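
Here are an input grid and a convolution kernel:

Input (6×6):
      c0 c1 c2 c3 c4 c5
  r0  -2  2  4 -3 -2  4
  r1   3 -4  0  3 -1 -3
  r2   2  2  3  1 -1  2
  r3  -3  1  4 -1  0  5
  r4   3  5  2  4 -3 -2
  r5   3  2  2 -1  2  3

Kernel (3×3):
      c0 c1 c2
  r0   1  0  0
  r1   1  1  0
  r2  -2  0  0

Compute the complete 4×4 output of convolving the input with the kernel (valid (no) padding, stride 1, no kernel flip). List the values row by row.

-7 -6 1 -3
13 -1 -4 5
-6 -3 2 -8
-1 4 6 2

Output[0,0]: The receptive field on the input at this output position is [-2 2 4 / 3 -4 0 / 2 2 3]. Elementwise product with the kernel and sum: -2·1 + 3·1 + -4·1 + 2·-2.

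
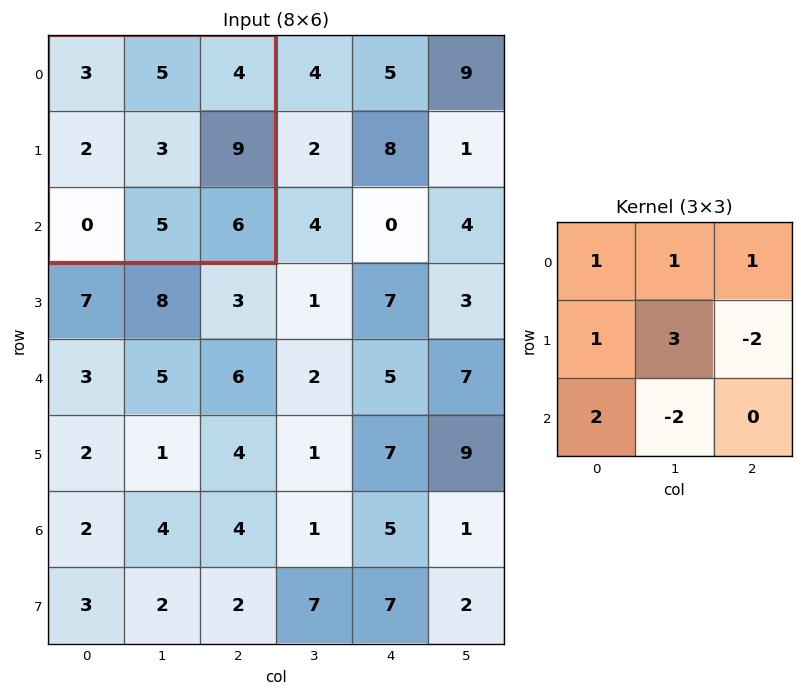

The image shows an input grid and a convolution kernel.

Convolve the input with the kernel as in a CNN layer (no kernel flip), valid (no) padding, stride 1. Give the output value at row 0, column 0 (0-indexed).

-5

The receptive field on the input at this output position is [3 5 4 / 2 3 9 / 0 5 6]. Elementwise product with the kernel and sum: 3·1 + 5·1 + 4·1 + 2·1 + 3·3 + 9·-2 + 0·2 + 5·-2.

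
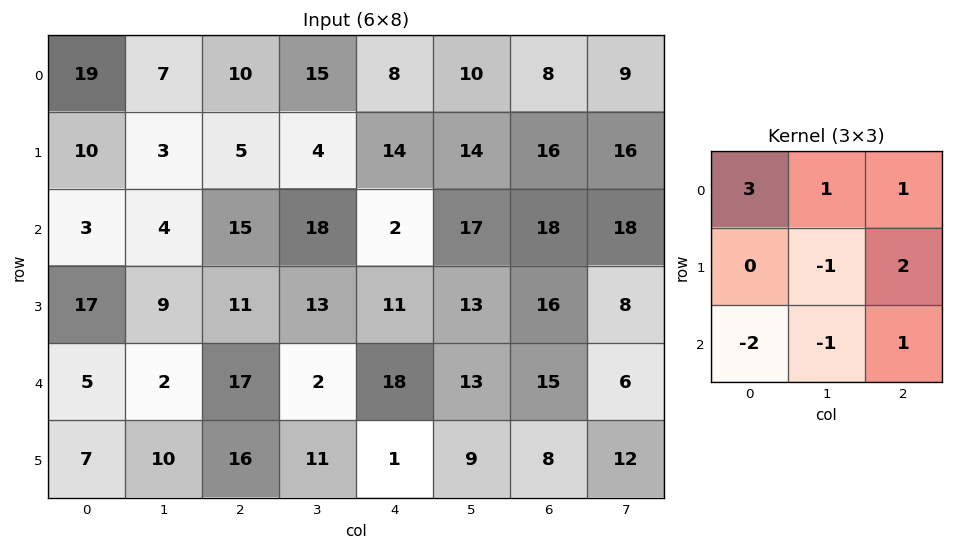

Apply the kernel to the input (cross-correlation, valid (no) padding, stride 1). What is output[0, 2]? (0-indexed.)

31

The receptive field on the input at this output position is [10 15 8 / 5 4 14 / 15 18 2]. Elementwise product with the kernel and sum: 10·3 + 15·1 + 8·1 + 4·-1 + 14·2 + 15·-2 + 18·-1 + 2·1.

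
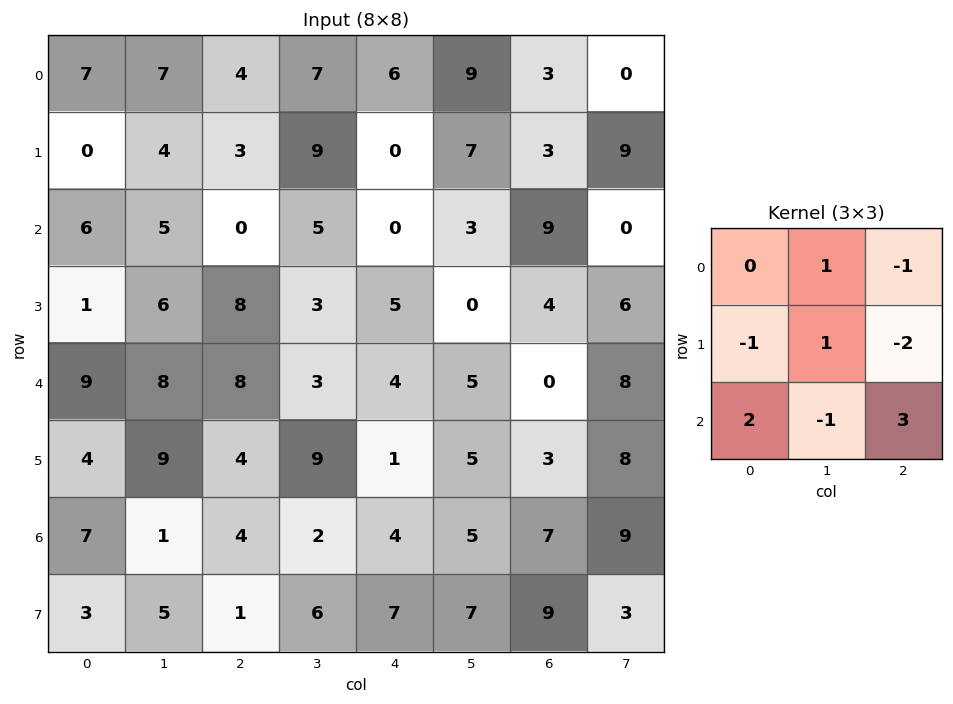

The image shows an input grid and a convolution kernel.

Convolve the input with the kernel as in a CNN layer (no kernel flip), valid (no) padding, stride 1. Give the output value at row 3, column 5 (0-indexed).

The receptive field on the input at this output position is [0 4 6 / 5 0 8 / 5 3 8]. Elementwise product with the kernel and sum: 4·1 + 6·-1 + 5·-1 + 0·1 + 8·-2 + 5·2 + 3·-1 + 8·3.

8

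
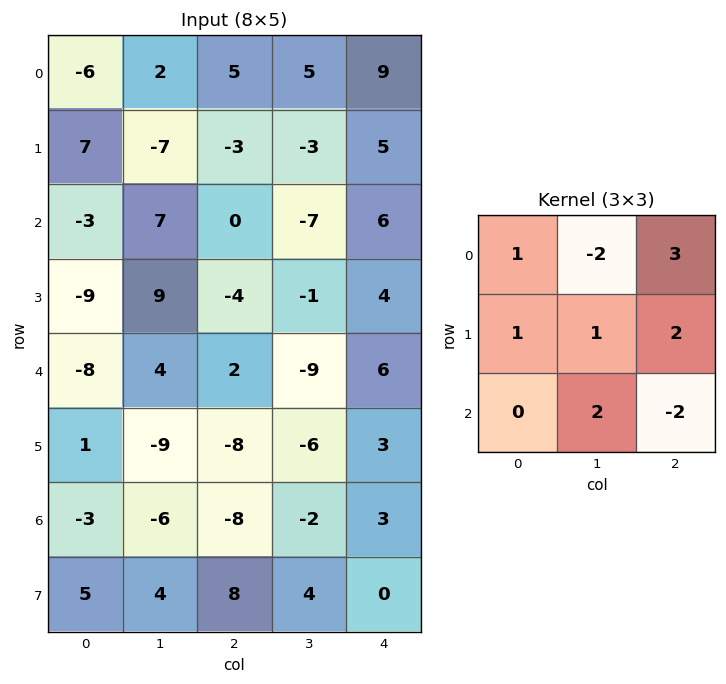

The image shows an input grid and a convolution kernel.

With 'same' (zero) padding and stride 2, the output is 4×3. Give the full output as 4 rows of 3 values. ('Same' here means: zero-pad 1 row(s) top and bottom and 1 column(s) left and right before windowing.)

Output[0,0]: The receptive field on the zero-padded input at this output position is [0 0 0 / 0 -6 2 / 0 7 -7]. Elementwise product with the kernel and sum: 0·1 + 0·-2 + 0·3 + 0·1 + -6·1 + 2·2 + 7·2 + -7·-2.

26 17 24
-60 -23 -6
65 -2 -6
-42 -21 -11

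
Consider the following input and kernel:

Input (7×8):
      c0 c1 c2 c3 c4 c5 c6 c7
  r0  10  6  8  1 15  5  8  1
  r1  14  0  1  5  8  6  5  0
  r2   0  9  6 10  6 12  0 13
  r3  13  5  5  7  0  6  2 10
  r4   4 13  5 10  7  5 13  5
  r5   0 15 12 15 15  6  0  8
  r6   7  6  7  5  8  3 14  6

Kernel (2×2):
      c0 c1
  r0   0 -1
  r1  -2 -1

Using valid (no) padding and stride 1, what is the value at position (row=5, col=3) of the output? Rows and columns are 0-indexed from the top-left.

The receptive field on the input at this output position is [15 15 / 5 8]. Elementwise product with the kernel and sum: 15·-1 + 5·-2 + 8·-1.

-33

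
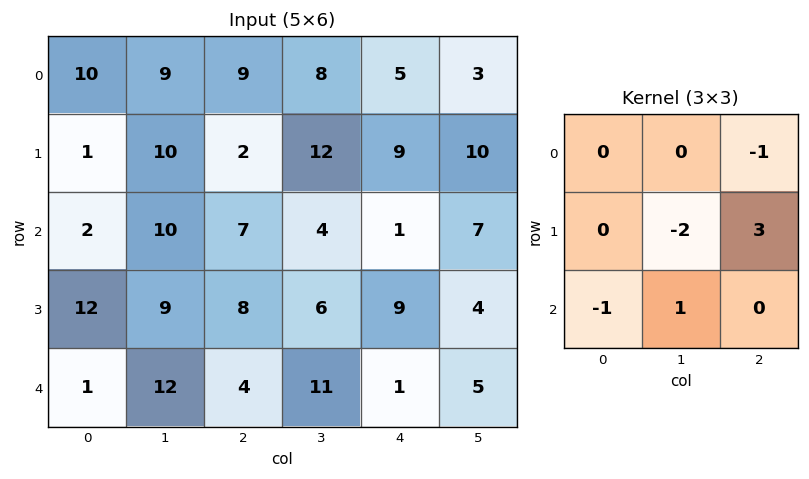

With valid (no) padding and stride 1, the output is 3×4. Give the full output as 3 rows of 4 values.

Output[0,0]: The receptive field on the input at this output position is [10 9 9 / 1 10 2 / 2 10 7]. Elementwise product with the kernel and sum: 9·-1 + 10·-2 + 2·3 + 2·-1 + 10·1.

-15 21 -5 6
-4 -15 -16 12
10 -10 21 -23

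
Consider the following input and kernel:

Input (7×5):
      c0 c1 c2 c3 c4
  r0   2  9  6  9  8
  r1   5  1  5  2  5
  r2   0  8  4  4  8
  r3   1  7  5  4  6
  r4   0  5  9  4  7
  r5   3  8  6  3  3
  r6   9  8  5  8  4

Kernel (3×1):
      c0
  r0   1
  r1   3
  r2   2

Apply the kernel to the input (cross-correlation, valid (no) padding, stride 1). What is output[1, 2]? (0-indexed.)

27

The receptive field on the input at this output position is [5 / 4 / 5]. Elementwise product with the kernel and sum: 5·1 + 4·3 + 5·2.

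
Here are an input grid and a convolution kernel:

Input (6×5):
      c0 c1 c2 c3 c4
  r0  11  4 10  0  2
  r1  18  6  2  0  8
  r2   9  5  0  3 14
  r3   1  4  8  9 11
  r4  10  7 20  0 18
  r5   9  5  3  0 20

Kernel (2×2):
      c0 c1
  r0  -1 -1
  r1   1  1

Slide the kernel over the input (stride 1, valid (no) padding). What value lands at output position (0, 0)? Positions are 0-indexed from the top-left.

The receptive field on the input at this output position is [11 4 / 18 6]. Elementwise product with the kernel and sum: 11·-1 + 4·-1 + 18·1 + 6·1.

9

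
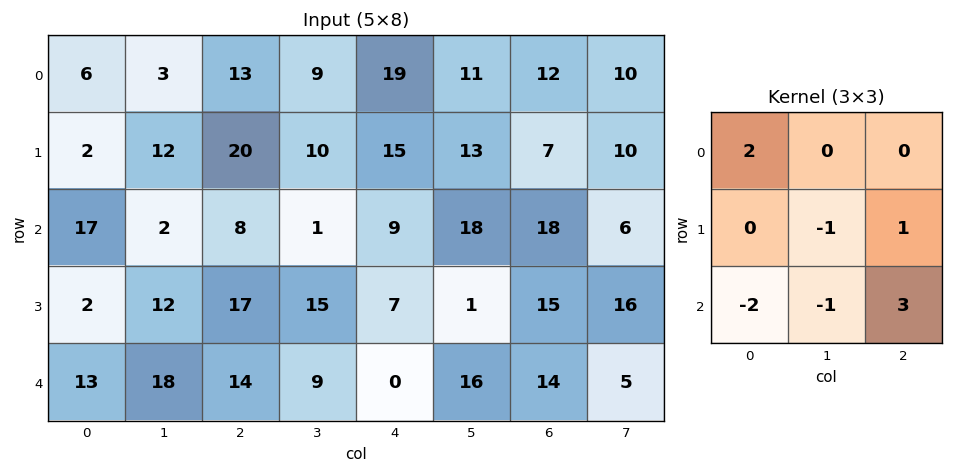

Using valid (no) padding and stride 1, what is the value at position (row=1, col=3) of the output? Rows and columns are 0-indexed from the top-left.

-5

The receptive field on the input at this output position is [10 15 13 / 1 9 18 / 15 7 1]. Elementwise product with the kernel and sum: 10·2 + 9·-1 + 18·1 + 15·-2 + 7·-1 + 1·3.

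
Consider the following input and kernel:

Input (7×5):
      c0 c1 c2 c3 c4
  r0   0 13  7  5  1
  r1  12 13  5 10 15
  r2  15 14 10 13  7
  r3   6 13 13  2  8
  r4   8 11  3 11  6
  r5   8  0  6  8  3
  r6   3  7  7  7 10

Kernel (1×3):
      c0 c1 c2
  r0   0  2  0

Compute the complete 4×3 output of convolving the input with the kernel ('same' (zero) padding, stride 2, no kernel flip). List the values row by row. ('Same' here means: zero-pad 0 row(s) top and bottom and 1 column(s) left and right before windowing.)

0 14 2
30 20 14
16 6 12
6 14 20

Output[0,0]: The receptive field on the zero-padded input at this output position is [0 0 13]. Elementwise product with the kernel and sum: 0·2.
Output[0,1]: The receptive field on the zero-padded input at this output position is [13 7 5]. Elementwise product with the kernel and sum: 7·2.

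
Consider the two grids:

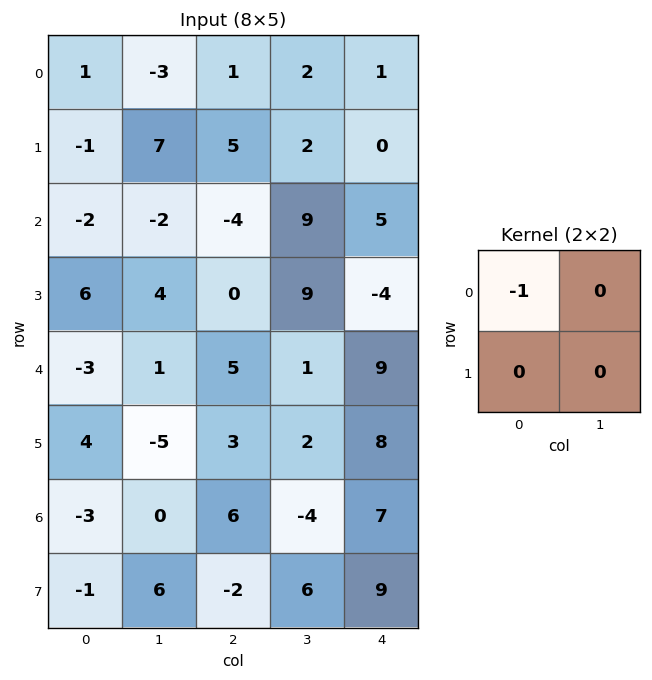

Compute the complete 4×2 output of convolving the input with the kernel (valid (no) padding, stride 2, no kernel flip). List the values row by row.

Output[0,0]: The receptive field on the input at this output position is [1 -3 / -1 7]. Elementwise product with the kernel and sum: 1·-1.

-1 -1
2 4
3 -5
3 -6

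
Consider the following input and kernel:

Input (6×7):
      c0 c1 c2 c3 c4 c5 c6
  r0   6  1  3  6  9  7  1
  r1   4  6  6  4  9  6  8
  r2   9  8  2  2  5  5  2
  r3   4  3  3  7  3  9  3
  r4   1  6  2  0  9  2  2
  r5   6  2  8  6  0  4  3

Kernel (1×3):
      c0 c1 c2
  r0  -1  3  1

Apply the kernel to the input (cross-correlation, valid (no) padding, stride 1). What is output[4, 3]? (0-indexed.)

29

The receptive field on the input at this output position is [0 9 2]. Elementwise product with the kernel and sum: 0·-1 + 9·3 + 2·1.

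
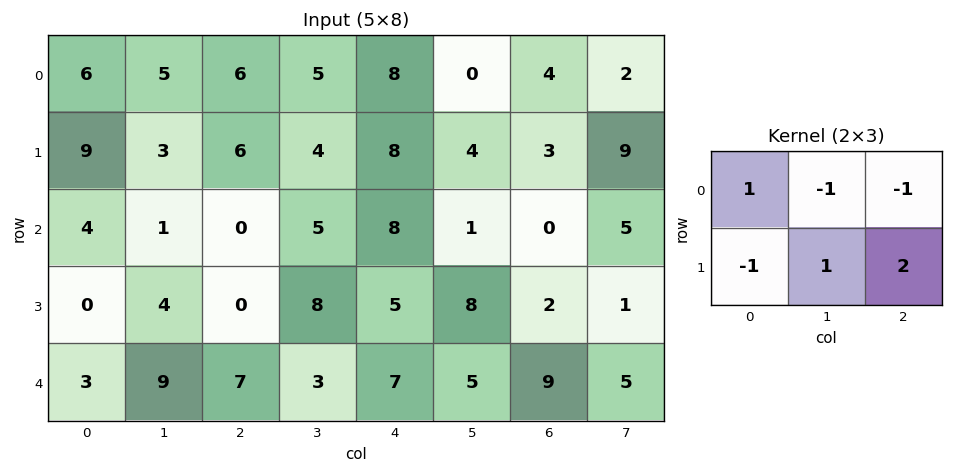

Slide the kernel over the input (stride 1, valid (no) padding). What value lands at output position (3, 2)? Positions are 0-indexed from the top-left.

-3

The receptive field on the input at this output position is [0 8 5 / 7 3 7]. Elementwise product with the kernel and sum: 0·1 + 8·-1 + 5·-1 + 7·-1 + 3·1 + 7·2.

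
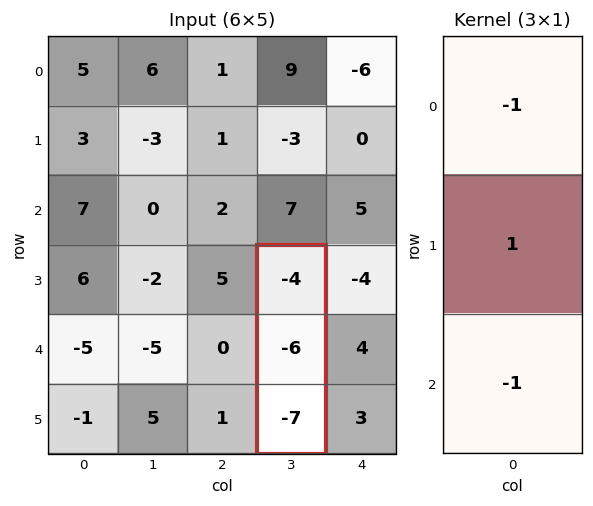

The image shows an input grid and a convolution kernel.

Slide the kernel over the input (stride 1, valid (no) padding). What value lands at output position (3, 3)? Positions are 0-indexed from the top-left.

5

The receptive field on the input at this output position is [-4 / -6 / -7]. Elementwise product with the kernel and sum: -4·-1 + -6·1 + -7·-1.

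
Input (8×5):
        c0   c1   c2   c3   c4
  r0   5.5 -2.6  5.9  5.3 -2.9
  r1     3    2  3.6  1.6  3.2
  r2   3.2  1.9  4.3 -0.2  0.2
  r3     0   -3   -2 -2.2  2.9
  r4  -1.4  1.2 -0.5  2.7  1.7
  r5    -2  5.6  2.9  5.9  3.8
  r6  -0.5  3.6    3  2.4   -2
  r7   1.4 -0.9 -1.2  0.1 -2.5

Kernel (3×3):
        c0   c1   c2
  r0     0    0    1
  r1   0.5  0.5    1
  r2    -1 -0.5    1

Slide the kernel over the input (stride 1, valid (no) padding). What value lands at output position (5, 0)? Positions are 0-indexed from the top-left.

The receptive field on the input at this output position is [-2 5.6 2.9 / -0.5 3.6 3 / 1.4 -0.9 -1.2]. Elementwise product with the kernel and sum: 2.9·1 + -0.5·0.5 + 3.6·0.5 + 3·1 + 1.4·-1 + -0.9·-0.5 + -1.2·1.

5.3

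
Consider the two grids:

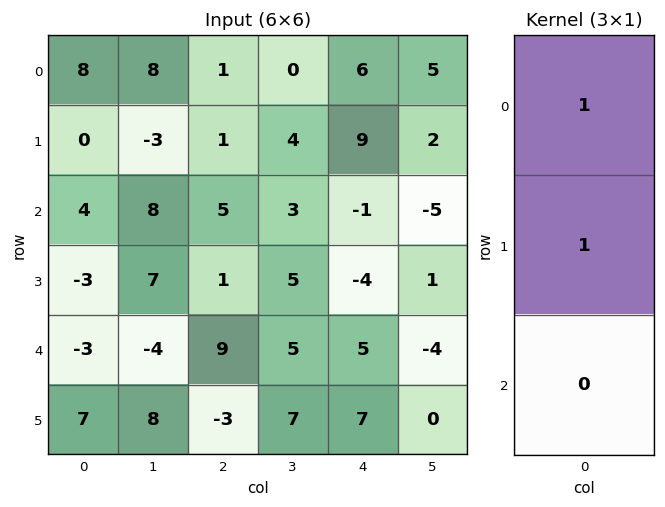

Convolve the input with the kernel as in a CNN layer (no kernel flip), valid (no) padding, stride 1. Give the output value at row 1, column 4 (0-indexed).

The receptive field on the input at this output position is [9 / -1 / -4]. Elementwise product with the kernel and sum: 9·1 + -1·1.

8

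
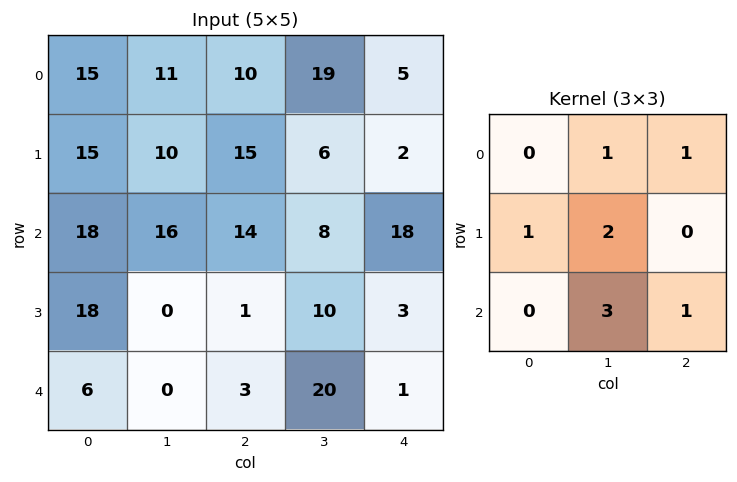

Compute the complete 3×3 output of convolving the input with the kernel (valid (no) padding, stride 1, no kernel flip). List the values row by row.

Output[0,0]: The receptive field on the input at this output position is [15 11 10 / 15 10 15 / 18 16 14]. Elementwise product with the kernel and sum: 11·1 + 10·1 + 15·1 + 10·2 + 16·3 + 14·1.

118 119 93
76 78 71
51 53 108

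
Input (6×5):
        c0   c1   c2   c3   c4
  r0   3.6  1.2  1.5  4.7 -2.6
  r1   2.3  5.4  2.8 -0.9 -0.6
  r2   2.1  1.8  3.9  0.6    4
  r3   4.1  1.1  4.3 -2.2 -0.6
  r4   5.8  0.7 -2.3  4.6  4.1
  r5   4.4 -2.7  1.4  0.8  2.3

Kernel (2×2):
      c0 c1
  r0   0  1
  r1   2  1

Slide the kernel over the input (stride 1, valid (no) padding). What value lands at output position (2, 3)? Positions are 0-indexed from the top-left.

The receptive field on the input at this output position is [0.6 4 / -2.2 -0.6]. Elementwise product with the kernel and sum: 4·1 + -2.2·2 + -0.6·1.

-1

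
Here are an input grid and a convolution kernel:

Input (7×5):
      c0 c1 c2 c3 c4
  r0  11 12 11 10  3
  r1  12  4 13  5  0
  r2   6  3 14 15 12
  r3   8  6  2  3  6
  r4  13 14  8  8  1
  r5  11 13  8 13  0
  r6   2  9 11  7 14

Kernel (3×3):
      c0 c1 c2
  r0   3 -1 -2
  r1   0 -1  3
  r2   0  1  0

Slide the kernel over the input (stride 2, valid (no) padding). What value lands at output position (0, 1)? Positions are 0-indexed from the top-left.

27

The receptive field on the input at this output position is [11 10 3 / 13 5 0 / 14 15 12]. Elementwise product with the kernel and sum: 11·3 + 10·-1 + 3·-2 + 5·-1 + 0·3 + 15·1.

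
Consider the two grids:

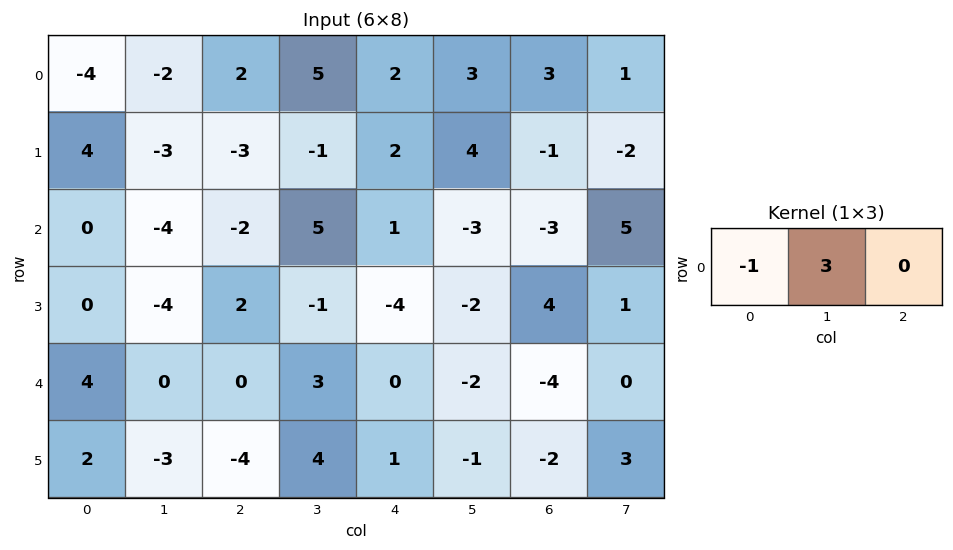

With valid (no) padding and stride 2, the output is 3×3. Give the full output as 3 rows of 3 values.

Output[0,0]: The receptive field on the input at this output position is [-4 -2 2]. Elementwise product with the kernel and sum: -4·-1 + -2·3.

-2 13 7
-12 17 -10
-4 9 -6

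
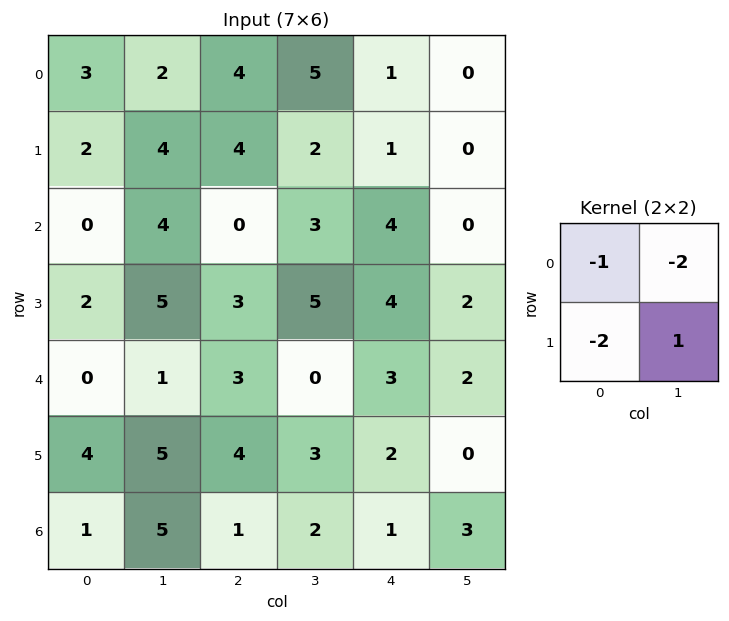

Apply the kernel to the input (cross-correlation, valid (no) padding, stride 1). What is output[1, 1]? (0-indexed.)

-20

The receptive field on the input at this output position is [4 4 / 4 0]. Elementwise product with the kernel and sum: 4·-1 + 4·-2 + 4·-2 + 0·1.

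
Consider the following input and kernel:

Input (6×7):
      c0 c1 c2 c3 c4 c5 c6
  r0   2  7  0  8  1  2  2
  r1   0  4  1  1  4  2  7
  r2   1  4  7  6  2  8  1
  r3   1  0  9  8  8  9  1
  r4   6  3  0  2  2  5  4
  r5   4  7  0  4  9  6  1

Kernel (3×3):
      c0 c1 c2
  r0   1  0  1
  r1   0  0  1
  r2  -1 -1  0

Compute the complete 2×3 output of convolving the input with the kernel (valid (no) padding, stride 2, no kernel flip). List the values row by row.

-2 -8 0
8 15 -3

Output[0,0]: The receptive field on the input at this output position is [2 7 0 / 0 4 1 / 1 4 7]. Elementwise product with the kernel and sum: 2·1 + 0·1 + 1·1 + 1·-1 + 4·-1.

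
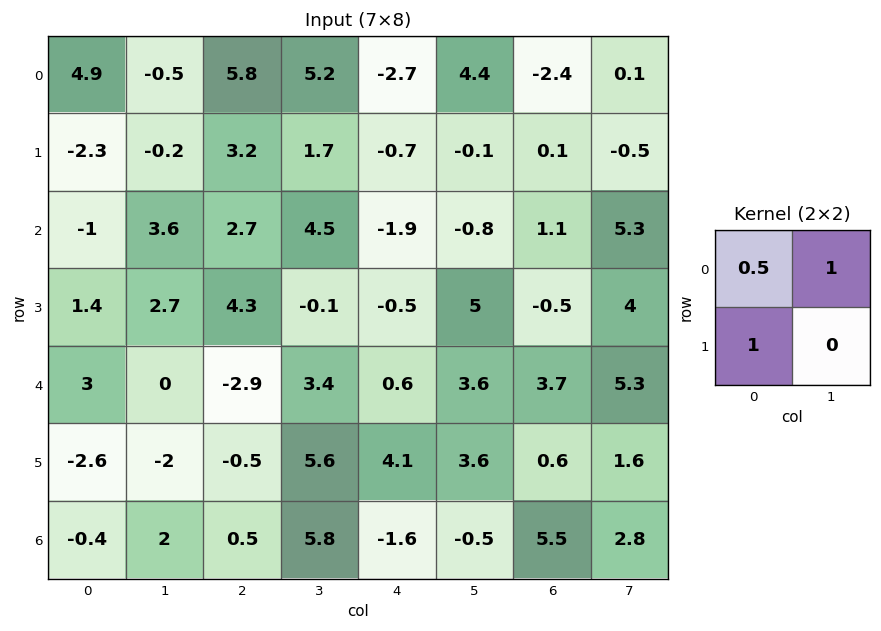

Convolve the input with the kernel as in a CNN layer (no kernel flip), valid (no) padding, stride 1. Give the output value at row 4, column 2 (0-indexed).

The receptive field on the input at this output position is [-2.9 3.4 / -0.5 5.6]. Elementwise product with the kernel and sum: -2.9·0.5 + 3.4·1 + -0.5·1.

1.45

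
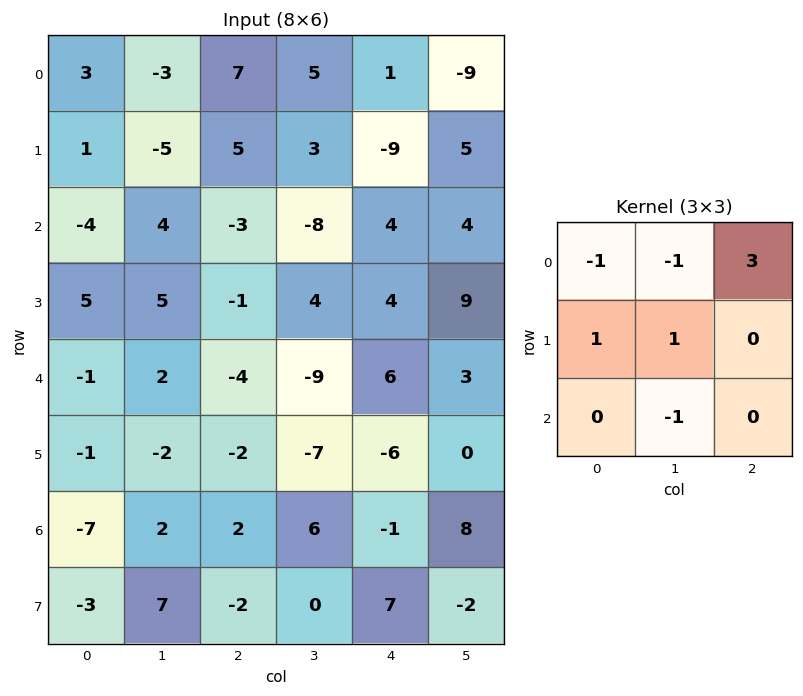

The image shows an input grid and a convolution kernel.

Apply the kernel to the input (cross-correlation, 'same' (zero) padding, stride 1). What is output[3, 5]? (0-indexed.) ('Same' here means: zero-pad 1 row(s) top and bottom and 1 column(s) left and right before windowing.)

2

The receptive field on the zero-padded input at this output position is [4 4 0 / 4 9 0 / 6 3 0]. Elementwise product with the kernel and sum: 4·-1 + 4·-1 + 0·3 + 4·1 + 9·1 + 3·-1.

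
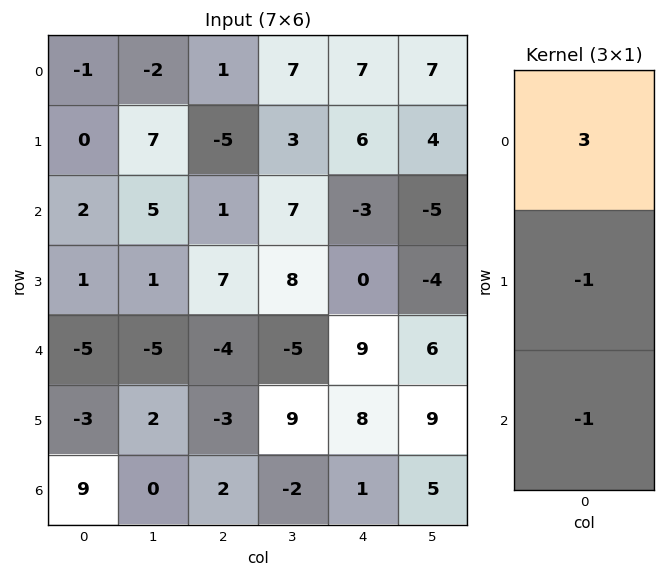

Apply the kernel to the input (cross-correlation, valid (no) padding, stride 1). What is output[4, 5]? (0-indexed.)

4

The receptive field on the input at this output position is [6 / 9 / 5]. Elementwise product with the kernel and sum: 6·3 + 9·-1 + 5·-1.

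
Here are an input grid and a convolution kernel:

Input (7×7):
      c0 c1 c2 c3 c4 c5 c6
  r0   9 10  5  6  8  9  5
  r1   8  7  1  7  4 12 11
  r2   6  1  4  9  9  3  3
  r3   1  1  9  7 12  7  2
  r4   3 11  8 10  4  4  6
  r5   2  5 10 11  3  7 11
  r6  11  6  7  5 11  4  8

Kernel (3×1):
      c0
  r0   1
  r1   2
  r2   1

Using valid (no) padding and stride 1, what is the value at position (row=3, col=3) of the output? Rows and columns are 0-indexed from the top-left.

The receptive field on the input at this output position is [7 / 10 / 11]. Elementwise product with the kernel and sum: 7·1 + 10·2 + 11·1.

38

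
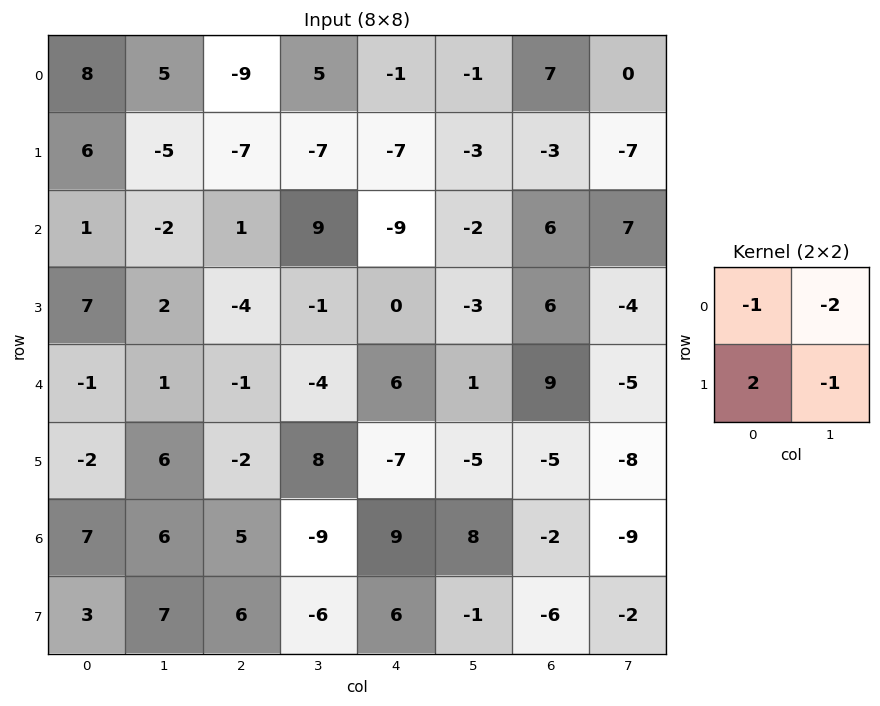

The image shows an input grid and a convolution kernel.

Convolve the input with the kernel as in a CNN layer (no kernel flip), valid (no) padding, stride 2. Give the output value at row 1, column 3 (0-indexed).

The receptive field on the input at this output position is [6 7 / 6 -4]. Elementwise product with the kernel and sum: 6·-1 + 7·-2 + 6·2 + -4·-1.

-4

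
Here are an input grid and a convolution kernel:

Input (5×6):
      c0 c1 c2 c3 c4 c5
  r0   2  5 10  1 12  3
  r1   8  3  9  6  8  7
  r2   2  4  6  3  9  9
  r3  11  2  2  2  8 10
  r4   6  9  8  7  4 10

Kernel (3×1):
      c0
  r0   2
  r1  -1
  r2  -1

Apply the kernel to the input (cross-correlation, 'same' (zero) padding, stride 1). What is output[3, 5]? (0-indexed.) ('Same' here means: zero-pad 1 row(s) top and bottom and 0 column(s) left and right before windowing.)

-2

The receptive field on the zero-padded input at this output position is [9 / 10 / 10]. Elementwise product with the kernel and sum: 9·2 + 10·-1 + 10·-1.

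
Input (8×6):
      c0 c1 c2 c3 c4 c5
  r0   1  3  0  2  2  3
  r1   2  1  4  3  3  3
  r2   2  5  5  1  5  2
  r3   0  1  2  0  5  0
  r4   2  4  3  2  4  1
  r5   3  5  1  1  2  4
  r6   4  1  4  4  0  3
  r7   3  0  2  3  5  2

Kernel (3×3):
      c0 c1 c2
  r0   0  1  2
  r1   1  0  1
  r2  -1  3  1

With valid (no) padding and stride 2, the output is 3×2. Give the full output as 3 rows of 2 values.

Output[0,0]: The receptive field on the input at this output position is [1 3 0 / 2 1 4 / 2 5 5]. Elementwise product with the kernel and sum: 3·1 + 0·2 + 2·1 + 4·1 + 2·-1 + 5·3 + 5·1.
Output[0,1]: The receptive field on the input at this output position is [0 2 2 / 4 3 3 / 5 1 5]. Elementwise product with the kernel and sum: 2·1 + 2·2 + 4·1 + 3·1 + 5·-1 + 1·3 + 5·1.

27 16
30 25
17 21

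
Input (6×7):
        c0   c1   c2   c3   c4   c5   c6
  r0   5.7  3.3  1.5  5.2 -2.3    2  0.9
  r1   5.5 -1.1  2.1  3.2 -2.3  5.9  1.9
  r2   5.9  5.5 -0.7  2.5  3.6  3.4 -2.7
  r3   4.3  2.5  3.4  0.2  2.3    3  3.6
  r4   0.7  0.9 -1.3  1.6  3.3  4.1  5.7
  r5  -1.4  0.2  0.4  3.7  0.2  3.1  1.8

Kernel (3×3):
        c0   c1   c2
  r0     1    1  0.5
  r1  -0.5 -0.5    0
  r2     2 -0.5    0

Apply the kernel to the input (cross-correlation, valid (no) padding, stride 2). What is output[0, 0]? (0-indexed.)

The receptive field on the input at this output position is [5.7 3.3 1.5 / 5.5 -1.1 2.1 / 5.9 5.5 -0.7]. Elementwise product with the kernel and sum: 5.7·1 + 3.3·1 + 1.5·0.5 + 5.5·-0.5 + -1.1·-0.5 + 5.9·2 + 5.5·-0.5.

16.6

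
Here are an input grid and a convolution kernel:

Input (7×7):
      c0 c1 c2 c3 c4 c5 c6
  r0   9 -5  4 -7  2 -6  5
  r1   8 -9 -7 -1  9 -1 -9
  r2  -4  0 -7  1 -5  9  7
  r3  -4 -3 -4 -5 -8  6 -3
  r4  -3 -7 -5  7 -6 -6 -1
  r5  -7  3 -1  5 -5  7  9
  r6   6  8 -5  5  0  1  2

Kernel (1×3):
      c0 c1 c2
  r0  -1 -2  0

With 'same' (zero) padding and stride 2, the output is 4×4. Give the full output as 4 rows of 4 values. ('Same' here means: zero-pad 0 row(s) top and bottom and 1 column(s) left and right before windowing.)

Output[0,0]: The receptive field on the zero-padded input at this output position is [0 9 -5]. Elementwise product with the kernel and sum: 0·-1 + 9·-2.
Output[0,1]: The receptive field on the zero-padded input at this output position is [-5 4 -7]. Elementwise product with the kernel and sum: -5·-1 + 4·-2.

-18 -3 3 -4
8 14 9 -23
6 17 5 8
-12 2 -5 -5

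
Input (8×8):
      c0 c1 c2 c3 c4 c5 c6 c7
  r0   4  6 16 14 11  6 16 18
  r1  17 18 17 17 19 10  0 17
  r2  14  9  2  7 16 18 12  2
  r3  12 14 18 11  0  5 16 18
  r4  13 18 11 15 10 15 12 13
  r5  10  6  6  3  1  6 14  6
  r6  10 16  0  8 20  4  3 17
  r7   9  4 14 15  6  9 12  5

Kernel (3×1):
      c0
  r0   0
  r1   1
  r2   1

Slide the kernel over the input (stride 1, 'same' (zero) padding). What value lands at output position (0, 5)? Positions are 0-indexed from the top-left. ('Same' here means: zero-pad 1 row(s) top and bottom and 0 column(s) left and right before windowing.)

The receptive field on the zero-padded input at this output position is [0 / 6 / 10]. Elementwise product with the kernel and sum: 6·1 + 10·1.

16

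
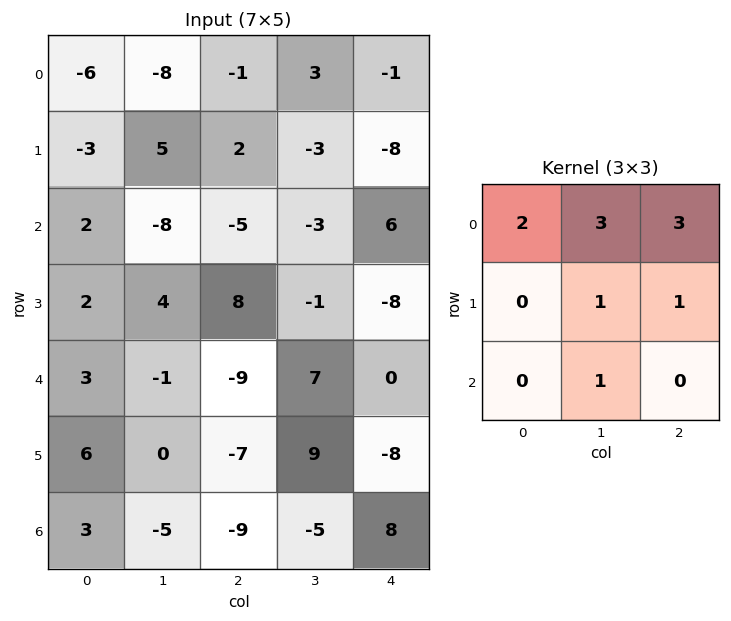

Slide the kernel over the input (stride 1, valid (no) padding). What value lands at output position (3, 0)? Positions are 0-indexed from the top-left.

The receptive field on the input at this output position is [2 4 8 / 3 -1 -9 / 6 0 -7]. Elementwise product with the kernel and sum: 2·2 + 4·3 + 8·3 + -1·1 + -9·1 + 0·1.

30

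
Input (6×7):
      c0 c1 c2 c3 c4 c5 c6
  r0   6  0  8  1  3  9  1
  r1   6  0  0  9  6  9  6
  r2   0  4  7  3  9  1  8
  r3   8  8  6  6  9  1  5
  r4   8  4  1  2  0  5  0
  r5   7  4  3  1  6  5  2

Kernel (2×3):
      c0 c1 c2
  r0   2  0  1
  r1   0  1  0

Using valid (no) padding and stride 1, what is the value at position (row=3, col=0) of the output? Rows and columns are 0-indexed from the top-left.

The receptive field on the input at this output position is [8 8 6 / 8 4 1]. Elementwise product with the kernel and sum: 8·2 + 6·1 + 4·1.

26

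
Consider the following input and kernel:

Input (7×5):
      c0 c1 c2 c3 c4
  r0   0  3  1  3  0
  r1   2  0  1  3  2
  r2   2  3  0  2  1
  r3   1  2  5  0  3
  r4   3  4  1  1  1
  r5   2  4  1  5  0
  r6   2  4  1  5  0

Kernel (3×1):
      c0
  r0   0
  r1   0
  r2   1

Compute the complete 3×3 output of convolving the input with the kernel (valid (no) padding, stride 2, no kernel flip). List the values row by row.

2 0 1
3 1 1
2 1 0

Output[0,0]: The receptive field on the input at this output position is [0 / 2 / 2]. Elementwise product with the kernel and sum: 2·1.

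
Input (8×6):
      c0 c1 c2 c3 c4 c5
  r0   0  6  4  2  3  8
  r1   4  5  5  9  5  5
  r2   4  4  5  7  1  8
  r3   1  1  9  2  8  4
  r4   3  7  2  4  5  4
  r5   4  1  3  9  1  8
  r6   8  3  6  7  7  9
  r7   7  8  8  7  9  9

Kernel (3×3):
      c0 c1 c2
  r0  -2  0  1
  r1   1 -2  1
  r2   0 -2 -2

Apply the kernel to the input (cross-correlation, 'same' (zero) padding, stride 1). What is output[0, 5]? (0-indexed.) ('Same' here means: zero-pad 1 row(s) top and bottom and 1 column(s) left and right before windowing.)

-23

The receptive field on the zero-padded input at this output position is [0 0 0 / 3 8 0 / 5 5 0]. Elementwise product with the kernel and sum: 0·-2 + 0·1 + 3·1 + 8·-2 + 0·1 + 5·-2 + 0·-2.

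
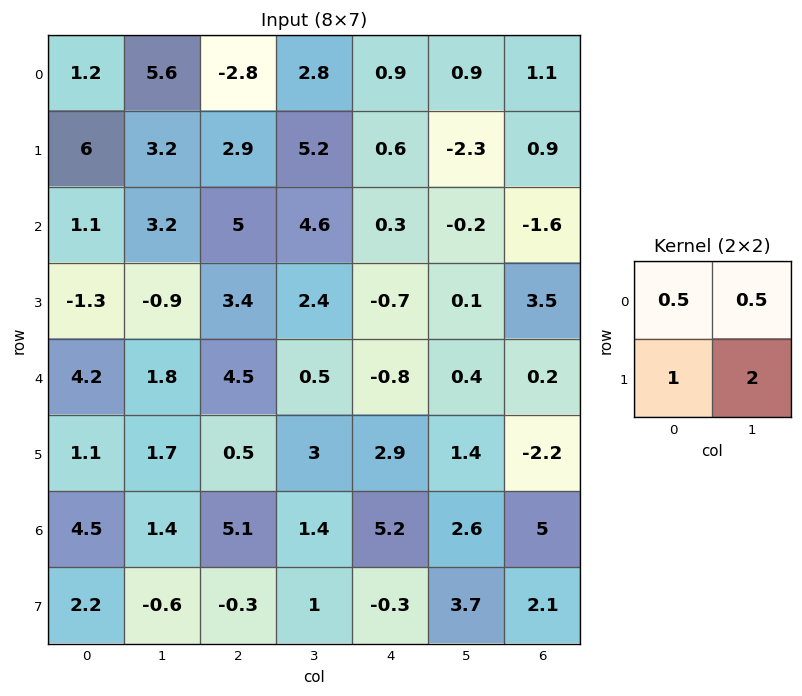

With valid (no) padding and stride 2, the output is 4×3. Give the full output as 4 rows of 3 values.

Output[0,0]: The receptive field on the input at this output position is [1.2 5.6 / 6 3.2]. Elementwise product with the kernel and sum: 1.2·0.5 + 5.6·0.5 + 6·1 + 3.2·2.

15.8 13.3 -3.1
-0.95 13 -0.45
7.5 9 5.5
3.95 4.95 11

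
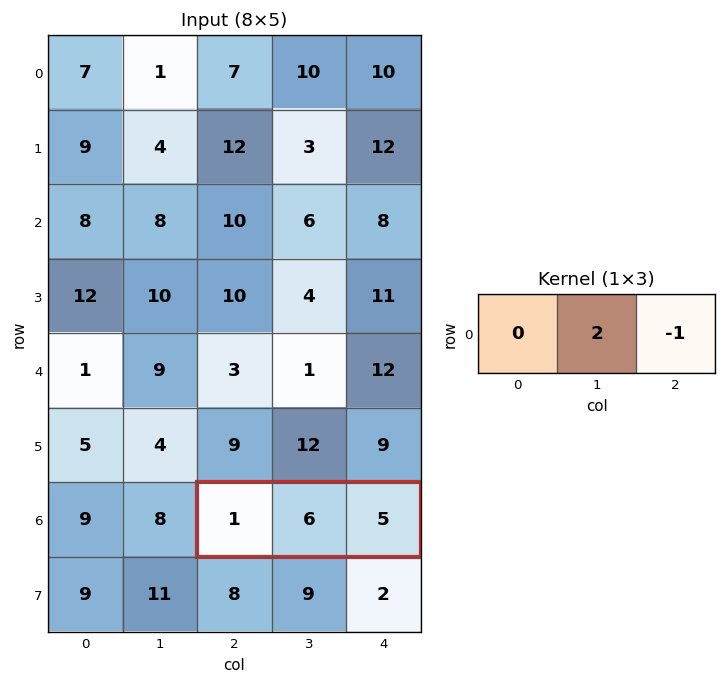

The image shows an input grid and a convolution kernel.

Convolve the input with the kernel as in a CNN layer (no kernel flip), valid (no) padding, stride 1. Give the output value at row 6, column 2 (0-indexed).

The receptive field on the input at this output position is [1 6 5]. Elementwise product with the kernel and sum: 6·2 + 5·-1.

7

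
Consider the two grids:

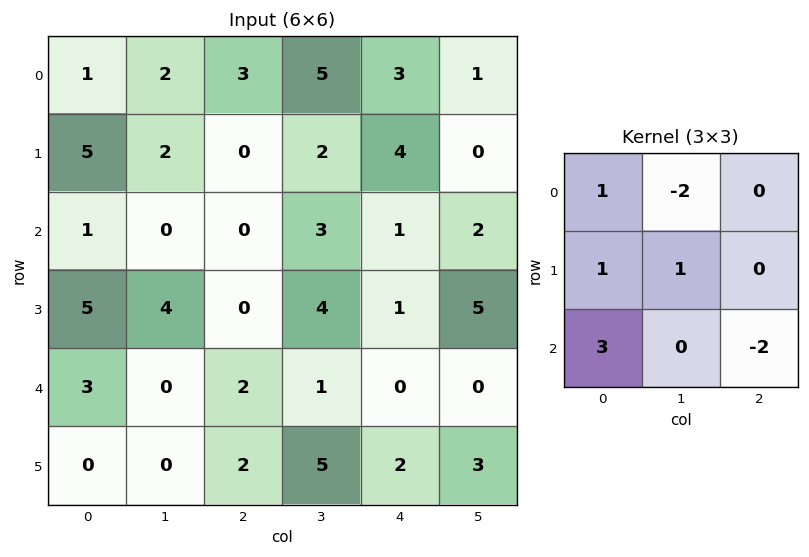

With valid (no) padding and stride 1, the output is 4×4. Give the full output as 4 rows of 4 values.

Output[0,0]: The receptive field on the input at this output position is [1 2 3 / 5 2 0 / 1 0 0]. Elementwise product with the kernel and sum: 1·1 + 2·-2 + 5·1 + 2·1 + 1·3 + 0·-2.

7 -8 -7 10
17 6 -3 0
15 2 4 9
-4 -4 -3 12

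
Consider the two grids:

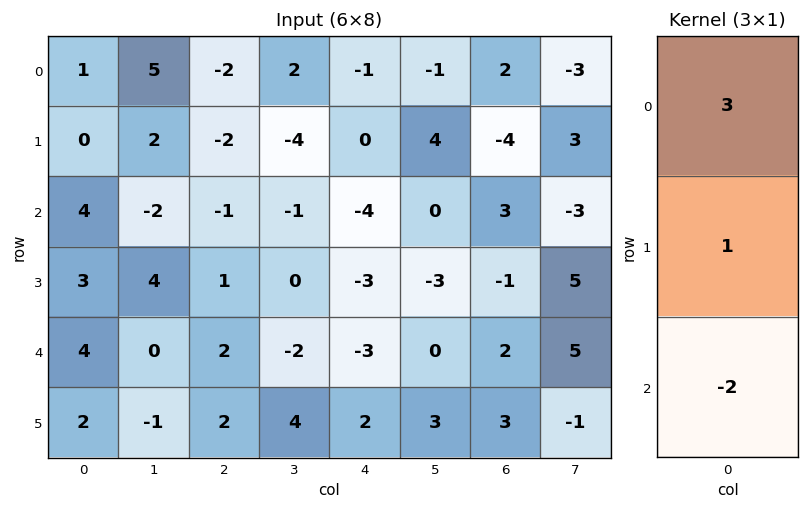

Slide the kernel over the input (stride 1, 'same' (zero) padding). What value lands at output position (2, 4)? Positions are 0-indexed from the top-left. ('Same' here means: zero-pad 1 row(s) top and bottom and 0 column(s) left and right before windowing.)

2

The receptive field on the zero-padded input at this output position is [0 / -4 / -3]. Elementwise product with the kernel and sum: 0·3 + -4·1 + -3·-2.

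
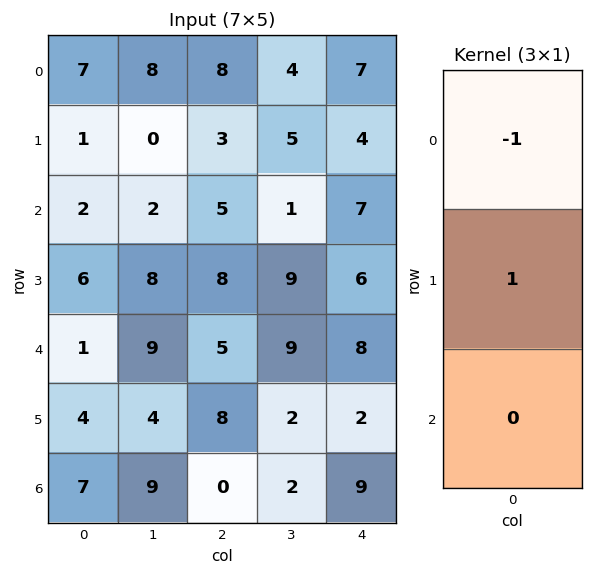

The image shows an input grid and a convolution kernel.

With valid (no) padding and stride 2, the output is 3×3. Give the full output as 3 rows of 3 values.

-6 -5 -3
4 3 -1
3 3 -6

Output[0,0]: The receptive field on the input at this output position is [7 / 1 / 2]. Elementwise product with the kernel and sum: 7·-1 + 1·1.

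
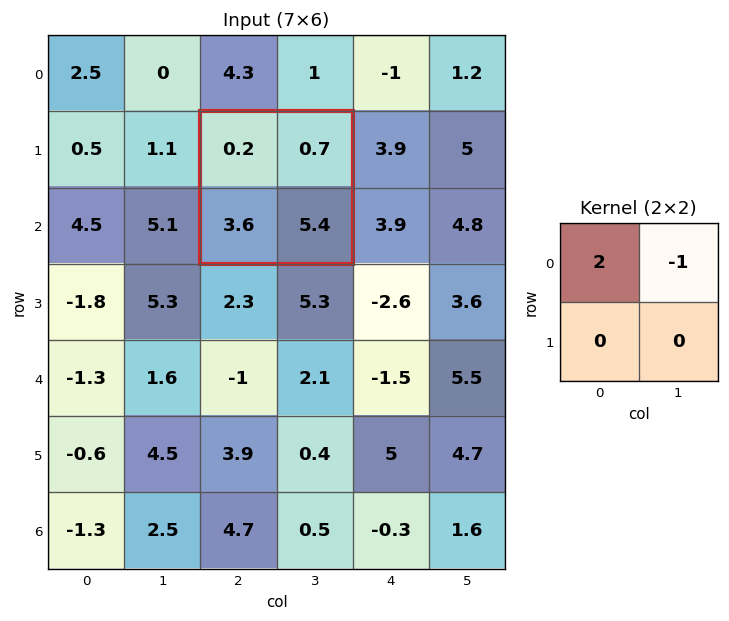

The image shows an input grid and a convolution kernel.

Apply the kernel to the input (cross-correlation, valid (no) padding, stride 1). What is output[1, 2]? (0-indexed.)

The receptive field on the input at this output position is [0.2 0.7 / 3.6 5.4]. Elementwise product with the kernel and sum: 0.2·2 + 0.7·-1.

-0.3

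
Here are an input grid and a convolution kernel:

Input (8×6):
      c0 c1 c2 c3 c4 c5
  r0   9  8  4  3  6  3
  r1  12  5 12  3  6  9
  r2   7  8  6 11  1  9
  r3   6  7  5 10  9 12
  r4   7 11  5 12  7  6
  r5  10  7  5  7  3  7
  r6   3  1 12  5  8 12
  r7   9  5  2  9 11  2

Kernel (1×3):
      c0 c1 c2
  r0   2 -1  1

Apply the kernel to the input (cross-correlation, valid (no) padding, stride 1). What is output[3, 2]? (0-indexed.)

The receptive field on the input at this output position is [5 10 9]. Elementwise product with the kernel and sum: 5·2 + 10·-1 + 9·1.

9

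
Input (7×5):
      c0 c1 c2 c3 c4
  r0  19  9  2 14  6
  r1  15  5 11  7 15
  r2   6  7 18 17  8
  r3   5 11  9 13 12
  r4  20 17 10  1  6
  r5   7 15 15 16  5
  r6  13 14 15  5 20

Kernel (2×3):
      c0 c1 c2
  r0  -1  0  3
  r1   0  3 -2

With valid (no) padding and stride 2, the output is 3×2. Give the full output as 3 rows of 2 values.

Output[0,0]: The receptive field on the input at this output position is [19 9 2 / 15 5 11]. Elementwise product with the kernel and sum: 19·-1 + 2·3 + 5·3 + 11·-2.
Output[0,1]: The receptive field on the input at this output position is [2 14 6 / 11 7 15]. Elementwise product with the kernel and sum: 2·-1 + 6·3 + 7·3 + 15·-2.

-20 7
63 21
25 46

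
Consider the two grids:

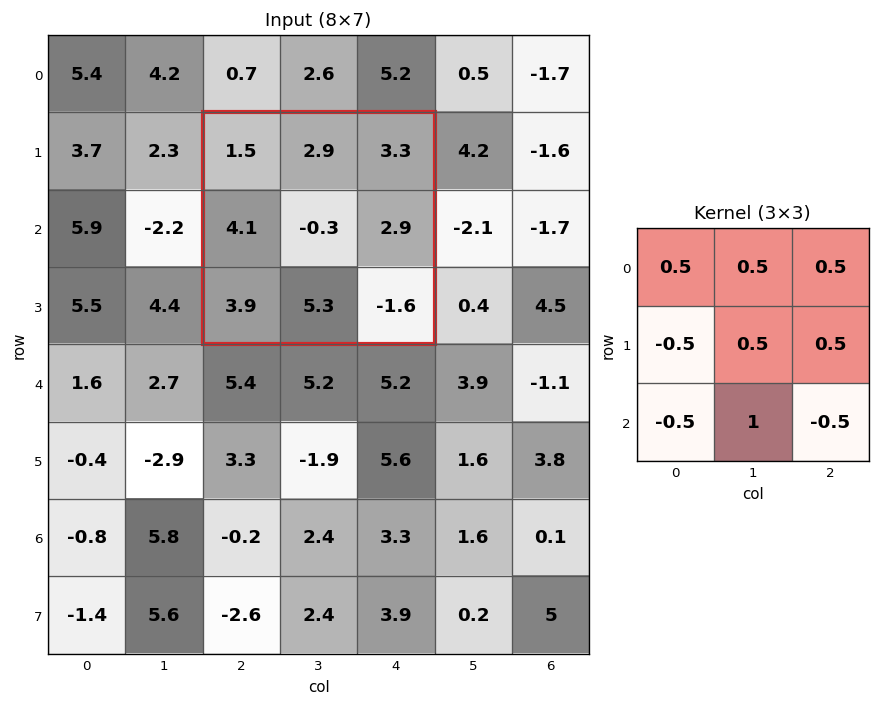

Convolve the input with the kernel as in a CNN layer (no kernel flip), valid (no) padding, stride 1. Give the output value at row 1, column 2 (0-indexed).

The receptive field on the input at this output position is [1.5 2.9 3.3 / 4.1 -0.3 2.9 / 3.9 5.3 -1.6]. Elementwise product with the kernel and sum: 1.5·0.5 + 2.9·0.5 + 3.3·0.5 + 4.1·-0.5 + -0.3·0.5 + 2.9·0.5 + 3.9·-0.5 + 5.3·1 + -1.6·-0.5.

7.25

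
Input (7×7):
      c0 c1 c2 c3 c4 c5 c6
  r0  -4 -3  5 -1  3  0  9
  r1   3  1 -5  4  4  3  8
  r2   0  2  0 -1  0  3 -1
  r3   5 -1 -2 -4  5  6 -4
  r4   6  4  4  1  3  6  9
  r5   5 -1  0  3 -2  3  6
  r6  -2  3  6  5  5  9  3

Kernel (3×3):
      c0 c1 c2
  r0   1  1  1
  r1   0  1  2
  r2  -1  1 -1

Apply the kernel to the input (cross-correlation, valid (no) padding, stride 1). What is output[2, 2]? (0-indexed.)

The receptive field on the input at this output position is [0 -1 0 / -2 -4 5 / 4 1 3]. Elementwise product with the kernel and sum: 0·1 + -1·1 + 0·1 + -4·1 + 5·2 + 4·-1 + 1·1 + 3·-1.

-1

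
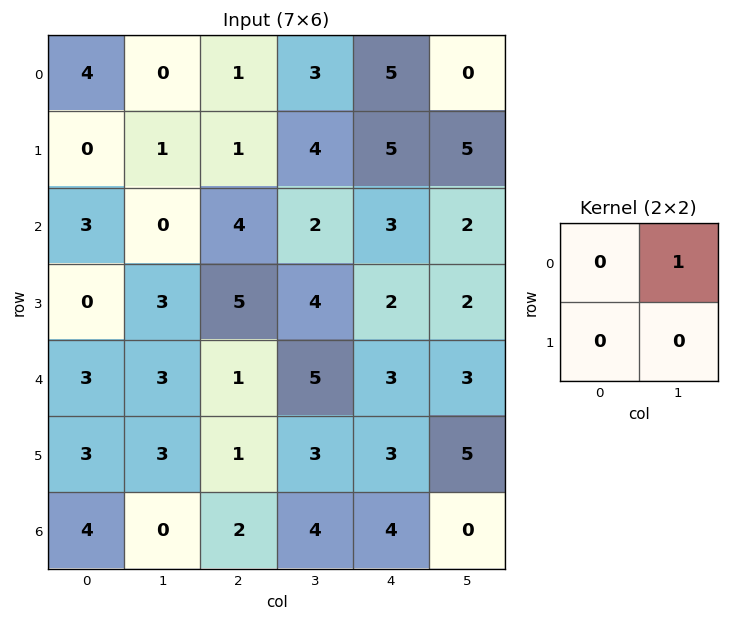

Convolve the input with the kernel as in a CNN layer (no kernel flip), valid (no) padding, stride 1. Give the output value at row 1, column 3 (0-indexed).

The receptive field on the input at this output position is [4 5 / 2 3]. Elementwise product with the kernel and sum: 5·1.

5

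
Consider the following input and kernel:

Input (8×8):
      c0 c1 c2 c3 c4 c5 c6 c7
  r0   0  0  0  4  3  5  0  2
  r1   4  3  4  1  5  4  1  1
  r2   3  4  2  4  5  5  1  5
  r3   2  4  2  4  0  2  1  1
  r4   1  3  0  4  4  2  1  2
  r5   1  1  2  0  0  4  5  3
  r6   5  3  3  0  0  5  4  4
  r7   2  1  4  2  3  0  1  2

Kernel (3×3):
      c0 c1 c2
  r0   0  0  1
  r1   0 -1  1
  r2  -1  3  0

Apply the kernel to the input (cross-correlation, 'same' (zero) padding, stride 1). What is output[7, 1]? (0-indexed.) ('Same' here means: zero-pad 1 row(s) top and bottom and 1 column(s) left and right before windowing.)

The receptive field on the zero-padded input at this output position is [5 3 3 / 2 1 4 / 0 0 0]. Elementwise product with the kernel and sum: 3·1 + 1·-1 + 4·1 + 0·-1 + 0·3.

6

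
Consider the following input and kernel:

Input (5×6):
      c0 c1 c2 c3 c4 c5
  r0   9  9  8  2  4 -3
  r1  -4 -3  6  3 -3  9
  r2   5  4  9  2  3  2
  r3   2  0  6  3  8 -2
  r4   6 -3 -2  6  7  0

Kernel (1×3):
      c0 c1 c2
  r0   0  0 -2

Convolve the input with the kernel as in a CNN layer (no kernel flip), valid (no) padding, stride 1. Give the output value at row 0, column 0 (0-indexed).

-16

The receptive field on the input at this output position is [9 9 8]. Elementwise product with the kernel and sum: 8·-2.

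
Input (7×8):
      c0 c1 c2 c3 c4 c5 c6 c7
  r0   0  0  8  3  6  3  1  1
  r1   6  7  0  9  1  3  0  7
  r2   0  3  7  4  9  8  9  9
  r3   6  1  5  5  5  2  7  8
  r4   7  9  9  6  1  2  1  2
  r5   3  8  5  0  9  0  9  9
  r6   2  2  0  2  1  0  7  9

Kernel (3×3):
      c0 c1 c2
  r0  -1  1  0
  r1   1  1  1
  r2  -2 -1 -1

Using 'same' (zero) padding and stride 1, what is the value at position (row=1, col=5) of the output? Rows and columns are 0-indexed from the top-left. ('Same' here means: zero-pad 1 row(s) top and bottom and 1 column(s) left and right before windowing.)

-34

The receptive field on the zero-padded input at this output position is [6 3 1 / 1 3 0 / 9 8 9]. Elementwise product with the kernel and sum: 6·-1 + 3·1 + 1·1 + 3·1 + 0·1 + 9·-2 + 8·-1 + 9·-1.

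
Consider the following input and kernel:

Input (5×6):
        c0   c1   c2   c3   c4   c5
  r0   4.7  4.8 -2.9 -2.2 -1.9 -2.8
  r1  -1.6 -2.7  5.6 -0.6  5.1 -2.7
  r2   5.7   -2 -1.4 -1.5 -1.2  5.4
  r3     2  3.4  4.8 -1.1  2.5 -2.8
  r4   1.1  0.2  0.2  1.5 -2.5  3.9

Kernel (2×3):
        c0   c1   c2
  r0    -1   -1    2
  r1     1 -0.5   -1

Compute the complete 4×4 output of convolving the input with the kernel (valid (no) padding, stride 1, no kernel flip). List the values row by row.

Output[0,0]: The receptive field on the input at this output position is [4.7 4.8 -2.9 / -1.6 -2.7 5.6]. Elementwise product with the kernel and sum: 4.7·-1 + 4.8·-1 + -2.9·2 + -1.6·1 + -2.7·-0.5 + 5.6·-1.

-21.15 -11.2 2.1 -1.95
23.6 -3.9 5.75 -16.2
-11 2.5 3.35 13.95
5 -11.8 3.25 -8.15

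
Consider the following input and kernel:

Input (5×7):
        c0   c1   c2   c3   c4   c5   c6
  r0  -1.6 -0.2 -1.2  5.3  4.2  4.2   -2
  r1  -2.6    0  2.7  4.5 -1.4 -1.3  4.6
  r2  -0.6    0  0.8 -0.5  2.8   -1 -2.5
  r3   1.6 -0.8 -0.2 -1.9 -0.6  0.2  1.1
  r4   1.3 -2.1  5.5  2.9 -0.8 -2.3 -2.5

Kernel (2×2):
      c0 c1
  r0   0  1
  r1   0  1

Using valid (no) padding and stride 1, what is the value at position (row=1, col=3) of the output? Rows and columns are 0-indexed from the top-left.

1.4

The receptive field on the input at this output position is [4.5 -1.4 / -0.5 2.8]. Elementwise product with the kernel and sum: -1.4·1 + 2.8·1.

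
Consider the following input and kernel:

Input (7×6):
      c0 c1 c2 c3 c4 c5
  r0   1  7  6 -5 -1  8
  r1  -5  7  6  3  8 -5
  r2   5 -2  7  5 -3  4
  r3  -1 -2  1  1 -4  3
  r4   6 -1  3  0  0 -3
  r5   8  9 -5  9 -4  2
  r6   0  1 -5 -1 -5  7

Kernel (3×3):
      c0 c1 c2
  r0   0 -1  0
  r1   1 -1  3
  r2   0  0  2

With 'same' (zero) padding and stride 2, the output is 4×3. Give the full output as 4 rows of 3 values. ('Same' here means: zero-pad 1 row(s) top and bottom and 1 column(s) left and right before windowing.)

Output[0,0]: The receptive field on the zero-padded input at this output position is [0 0 0 / 0 1 7 / 0 -5 7]. Elementwise product with the kernel and sum: 0·-1 + 0·1 + 1·-1 + 7·3 + 7·2.

34 -8 10
-10 2 18
10 13 -1
-5 8 29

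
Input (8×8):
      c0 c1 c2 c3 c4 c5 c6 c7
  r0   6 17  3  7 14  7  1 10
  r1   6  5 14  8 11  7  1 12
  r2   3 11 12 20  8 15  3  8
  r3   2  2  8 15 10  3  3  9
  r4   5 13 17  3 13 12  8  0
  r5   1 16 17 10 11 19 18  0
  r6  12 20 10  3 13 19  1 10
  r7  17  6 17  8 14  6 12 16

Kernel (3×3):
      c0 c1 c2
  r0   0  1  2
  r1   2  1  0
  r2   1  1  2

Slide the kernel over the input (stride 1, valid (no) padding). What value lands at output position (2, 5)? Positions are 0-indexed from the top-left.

48

The receptive field on the input at this output position is [15 3 8 / 3 3 9 / 12 8 0]. Elementwise product with the kernel and sum: 3·1 + 8·2 + 3·2 + 3·1 + 12·1 + 8·1 + 0·2.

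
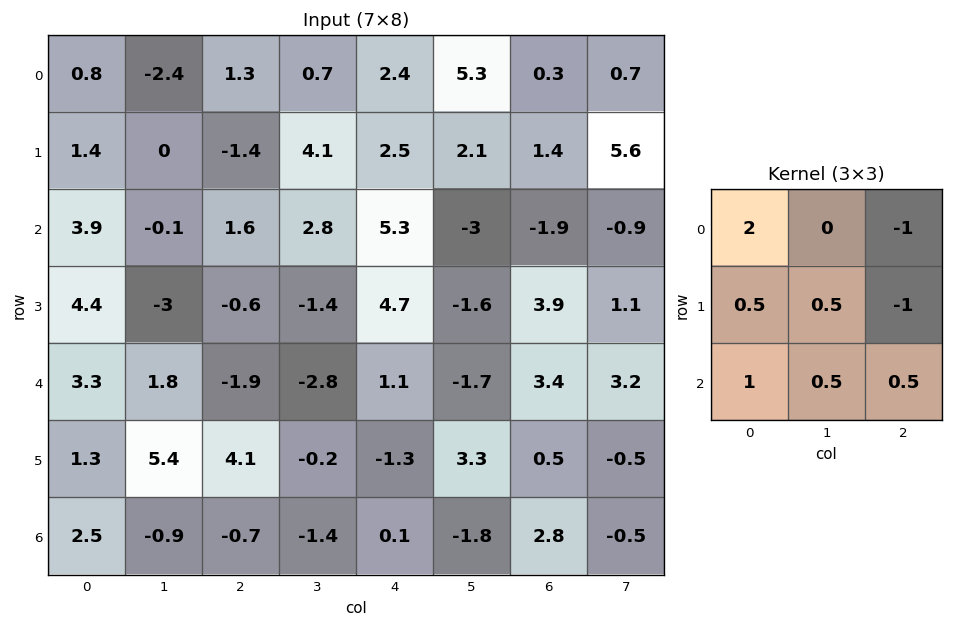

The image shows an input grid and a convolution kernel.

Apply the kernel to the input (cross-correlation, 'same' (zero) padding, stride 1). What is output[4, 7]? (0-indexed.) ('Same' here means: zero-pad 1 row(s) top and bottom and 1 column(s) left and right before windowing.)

The receptive field on the zero-padded input at this output position is [3.9 1.1 0 / 3.4 3.2 0 / 0.5 -0.5 0]. Elementwise product with the kernel and sum: 3.9·2 + 0·-1 + 3.4·0.5 + 3.2·0.5 + 0·-1 + 0.5·1 + -0.5·0.5 + 0·0.5.

11.35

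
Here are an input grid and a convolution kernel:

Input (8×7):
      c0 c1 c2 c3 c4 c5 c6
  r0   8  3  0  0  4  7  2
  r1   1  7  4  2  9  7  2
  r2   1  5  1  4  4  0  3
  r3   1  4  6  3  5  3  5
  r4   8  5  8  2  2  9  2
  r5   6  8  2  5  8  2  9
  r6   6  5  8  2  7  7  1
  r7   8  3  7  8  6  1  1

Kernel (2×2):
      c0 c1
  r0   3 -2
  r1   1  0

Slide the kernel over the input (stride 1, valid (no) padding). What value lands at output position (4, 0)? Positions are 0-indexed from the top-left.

The receptive field on the input at this output position is [8 5 / 6 8]. Elementwise product with the kernel and sum: 8·3 + 5·-2 + 6·1.

20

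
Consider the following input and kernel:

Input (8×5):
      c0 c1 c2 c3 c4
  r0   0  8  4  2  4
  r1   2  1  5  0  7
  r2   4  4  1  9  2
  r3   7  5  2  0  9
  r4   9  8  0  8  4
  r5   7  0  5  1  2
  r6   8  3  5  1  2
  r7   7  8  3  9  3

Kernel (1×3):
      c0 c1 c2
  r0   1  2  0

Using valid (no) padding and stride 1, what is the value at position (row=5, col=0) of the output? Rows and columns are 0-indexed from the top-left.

7

The receptive field on the input at this output position is [7 0 5]. Elementwise product with the kernel and sum: 7·1 + 0·2.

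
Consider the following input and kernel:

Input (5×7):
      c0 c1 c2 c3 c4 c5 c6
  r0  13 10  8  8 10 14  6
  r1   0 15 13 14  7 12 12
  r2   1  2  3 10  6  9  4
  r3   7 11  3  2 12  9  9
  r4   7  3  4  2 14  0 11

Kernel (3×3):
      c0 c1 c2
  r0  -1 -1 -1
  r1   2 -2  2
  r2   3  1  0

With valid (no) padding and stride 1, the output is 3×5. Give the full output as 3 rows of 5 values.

Output[0,0]: The receptive field on the input at this output position is [13 10 8 / 0 15 13 / 1 2 3]. Elementwise product with the kernel and sum: 13·-1 + 10·-1 + 8·-1 + 0·2 + 15·-2 + 13·2 + 1·3 + 2·1.

-30 15 5 42 11
8 12 -25 11 16
16 18 21 -7 47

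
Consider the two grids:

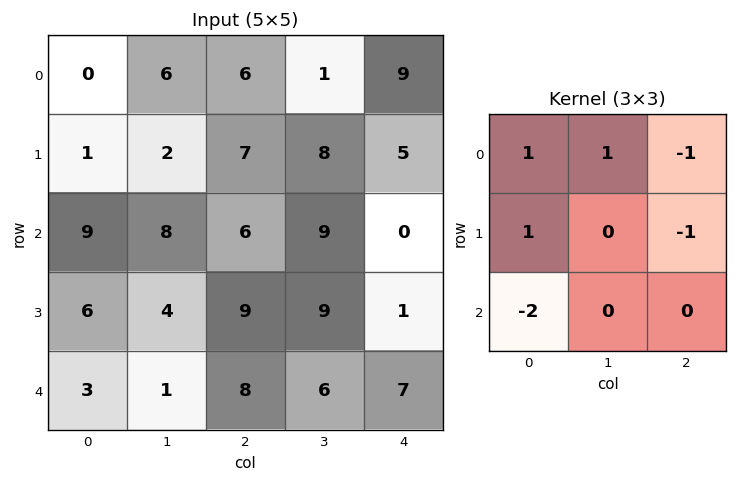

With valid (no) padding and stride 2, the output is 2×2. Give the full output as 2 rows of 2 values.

-24 -12
2 7

Output[0,0]: The receptive field on the input at this output position is [0 6 6 / 1 2 7 / 9 8 6]. Elementwise product with the kernel and sum: 0·1 + 6·1 + 6·-1 + 1·1 + 7·-1 + 9·-2.
Output[0,1]: The receptive field on the input at this output position is [6 1 9 / 7 8 5 / 6 9 0]. Elementwise product with the kernel and sum: 6·1 + 1·1 + 9·-1 + 7·1 + 5·-1 + 6·-2.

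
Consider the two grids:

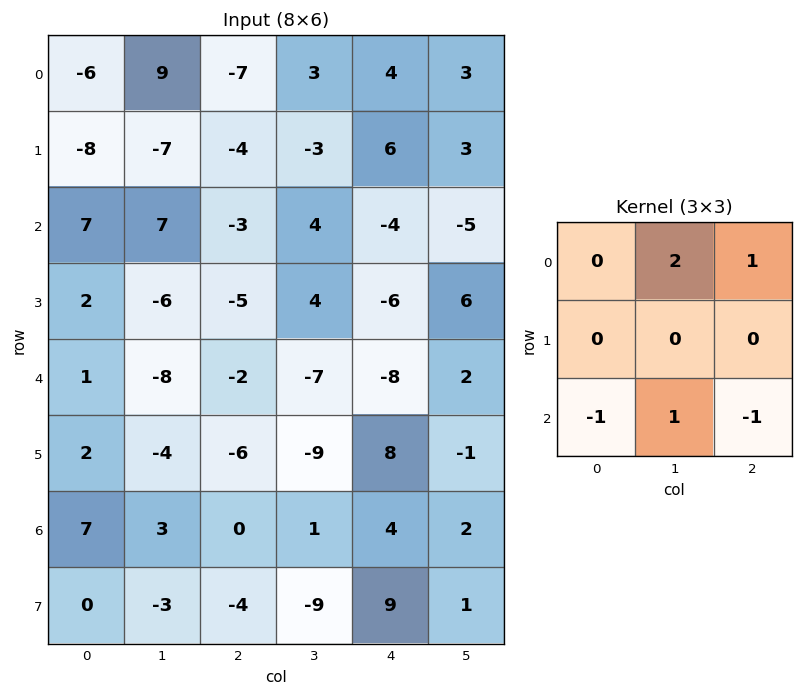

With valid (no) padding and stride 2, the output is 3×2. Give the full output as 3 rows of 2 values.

14 21
4 7
-22 -25

Output[0,0]: The receptive field on the input at this output position is [-6 9 -7 / -8 -7 -4 / 7 7 -3]. Elementwise product with the kernel and sum: 9·2 + -7·1 + 7·-1 + 7·1 + -3·-1.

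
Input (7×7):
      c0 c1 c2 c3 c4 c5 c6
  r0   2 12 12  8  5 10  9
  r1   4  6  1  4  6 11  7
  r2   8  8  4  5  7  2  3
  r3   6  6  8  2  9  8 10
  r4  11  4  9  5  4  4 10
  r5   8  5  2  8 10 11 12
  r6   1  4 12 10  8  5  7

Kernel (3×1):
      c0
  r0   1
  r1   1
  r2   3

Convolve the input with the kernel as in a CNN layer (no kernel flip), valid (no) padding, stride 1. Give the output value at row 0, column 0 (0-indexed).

The receptive field on the input at this output position is [2 / 4 / 8]. Elementwise product with the kernel and sum: 2·1 + 4·1 + 8·3.

30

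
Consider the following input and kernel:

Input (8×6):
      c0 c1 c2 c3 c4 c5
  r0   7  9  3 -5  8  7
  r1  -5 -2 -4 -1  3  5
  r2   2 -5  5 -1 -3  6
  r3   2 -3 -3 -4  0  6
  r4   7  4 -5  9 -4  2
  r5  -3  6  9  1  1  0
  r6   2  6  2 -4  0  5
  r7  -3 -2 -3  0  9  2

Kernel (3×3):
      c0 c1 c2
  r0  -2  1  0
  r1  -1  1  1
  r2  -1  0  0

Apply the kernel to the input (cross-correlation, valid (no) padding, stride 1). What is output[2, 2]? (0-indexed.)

-7

The receptive field on the input at this output position is [5 -1 -3 / -3 -4 0 / -5 9 -4]. Elementwise product with the kernel and sum: 5·-2 + -1·1 + -3·-1 + -4·1 + 0·1 + -5·-1.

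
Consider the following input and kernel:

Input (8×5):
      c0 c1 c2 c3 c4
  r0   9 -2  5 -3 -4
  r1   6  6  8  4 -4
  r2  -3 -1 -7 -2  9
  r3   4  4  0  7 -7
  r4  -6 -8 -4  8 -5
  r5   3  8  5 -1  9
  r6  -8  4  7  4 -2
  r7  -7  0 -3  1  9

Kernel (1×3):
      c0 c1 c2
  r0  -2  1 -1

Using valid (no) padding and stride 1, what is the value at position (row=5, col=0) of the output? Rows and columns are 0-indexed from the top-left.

-3

The receptive field on the input at this output position is [3 8 5]. Elementwise product with the kernel and sum: 3·-2 + 8·1 + 5·-1.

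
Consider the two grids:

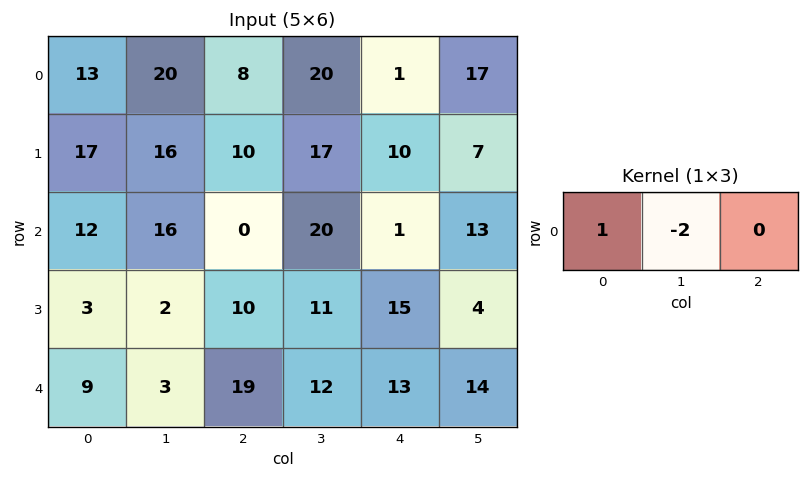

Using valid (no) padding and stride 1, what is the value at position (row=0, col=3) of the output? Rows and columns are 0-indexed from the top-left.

The receptive field on the input at this output position is [20 1 17]. Elementwise product with the kernel and sum: 20·1 + 1·-2.

18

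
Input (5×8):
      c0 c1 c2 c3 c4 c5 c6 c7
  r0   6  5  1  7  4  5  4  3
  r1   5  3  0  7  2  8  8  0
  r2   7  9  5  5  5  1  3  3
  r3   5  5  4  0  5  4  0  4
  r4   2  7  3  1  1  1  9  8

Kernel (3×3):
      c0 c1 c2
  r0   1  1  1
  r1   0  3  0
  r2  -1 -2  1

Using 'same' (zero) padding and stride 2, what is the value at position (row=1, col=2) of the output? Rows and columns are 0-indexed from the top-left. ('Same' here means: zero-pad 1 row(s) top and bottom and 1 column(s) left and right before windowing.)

26

The receptive field on the zero-padded input at this output position is [7 2 8 / 5 5 1 / 0 5 4]. Elementwise product with the kernel and sum: 7·1 + 2·1 + 8·1 + 5·3 + 0·-1 + 5·-2 + 4·1.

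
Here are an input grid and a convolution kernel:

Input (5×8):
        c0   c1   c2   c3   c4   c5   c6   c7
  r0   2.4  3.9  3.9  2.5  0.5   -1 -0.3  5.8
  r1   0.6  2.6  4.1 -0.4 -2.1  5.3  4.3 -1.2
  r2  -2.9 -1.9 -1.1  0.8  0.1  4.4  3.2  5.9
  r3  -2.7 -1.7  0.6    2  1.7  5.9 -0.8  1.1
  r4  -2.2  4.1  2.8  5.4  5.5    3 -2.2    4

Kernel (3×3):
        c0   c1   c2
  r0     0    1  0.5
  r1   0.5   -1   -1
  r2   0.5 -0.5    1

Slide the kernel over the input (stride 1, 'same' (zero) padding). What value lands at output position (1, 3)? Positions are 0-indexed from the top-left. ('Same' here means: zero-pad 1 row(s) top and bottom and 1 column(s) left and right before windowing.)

6.45

The receptive field on the zero-padded input at this output position is [3.9 2.5 0.5 / 4.1 -0.4 -2.1 / -1.1 0.8 0.1]. Elementwise product with the kernel and sum: 2.5·1 + 0.5·0.5 + 4.1·0.5 + -0.4·-1 + -2.1·-1 + -1.1·0.5 + 0.8·-0.5 + 0.1·1.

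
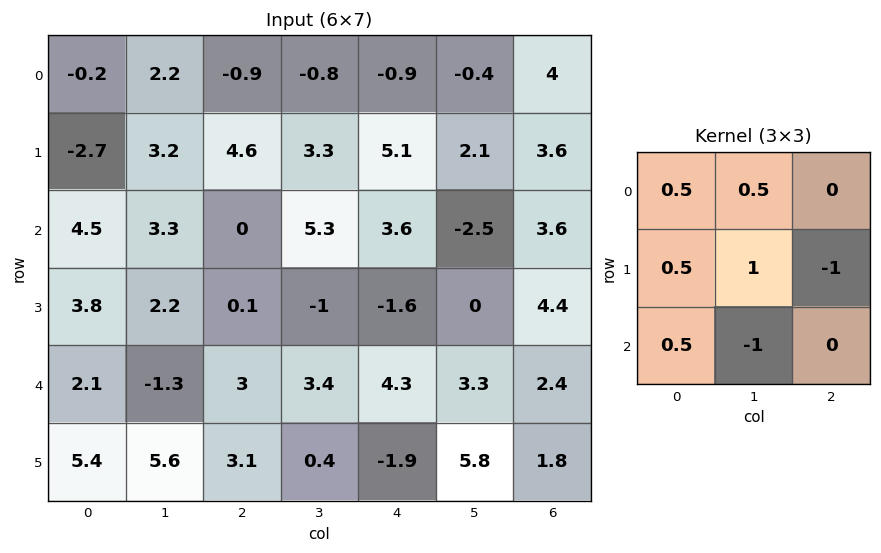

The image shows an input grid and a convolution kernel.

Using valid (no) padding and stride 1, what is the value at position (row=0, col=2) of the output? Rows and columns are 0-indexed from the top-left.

The receptive field on the input at this output position is [-0.9 -0.8 -0.9 / 4.6 3.3 5.1 / 0 5.3 3.6]. Elementwise product with the kernel and sum: -0.9·0.5 + -0.8·0.5 + 4.6·0.5 + 3.3·1 + 5.1·-1 + 0·0.5 + 5.3·-1.

-5.65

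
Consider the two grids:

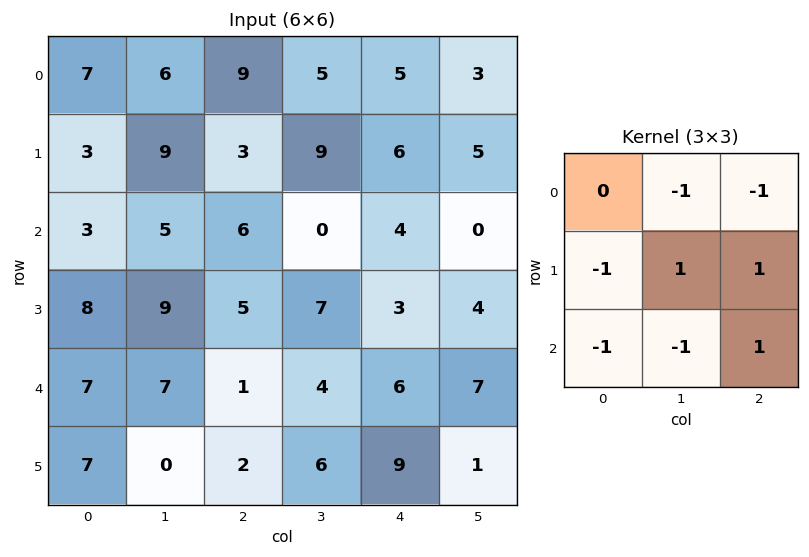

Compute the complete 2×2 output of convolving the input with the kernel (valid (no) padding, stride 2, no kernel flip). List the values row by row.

Output[0,0]: The receptive field on the input at this output position is [7 6 9 / 3 9 3 / 3 5 6]. Elementwise product with the kernel and sum: 6·-1 + 9·-1 + 3·-1 + 9·1 + 3·1 + 3·-1 + 5·-1 + 6·1.

-8 0
-18 2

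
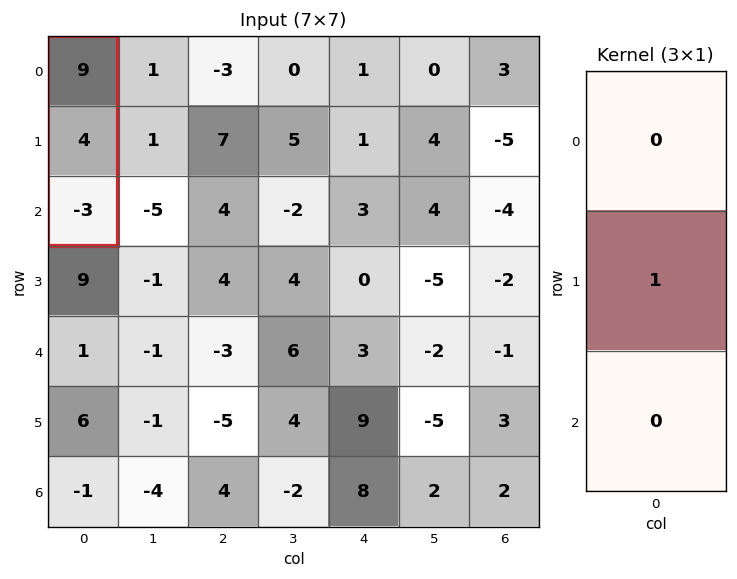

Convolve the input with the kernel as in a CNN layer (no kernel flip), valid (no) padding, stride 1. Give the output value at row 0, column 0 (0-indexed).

4

The receptive field on the input at this output position is [9 / 4 / -3]. Elementwise product with the kernel and sum: 4·1.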